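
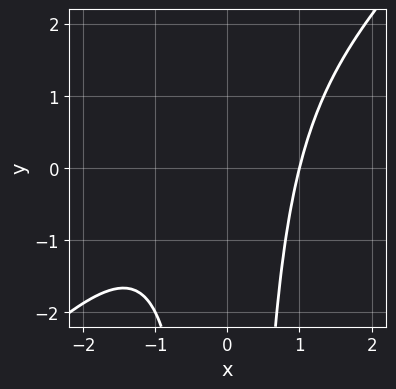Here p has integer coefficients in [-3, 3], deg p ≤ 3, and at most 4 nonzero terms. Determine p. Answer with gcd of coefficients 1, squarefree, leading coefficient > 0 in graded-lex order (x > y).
(a) Degree: the shape is more complex than any degree-2 curve, so deg p = 3.
(b) From the visible intercepts: it meets the x-axis at x = 1 (among the integer gridlines); it misses every integer gridline on the y-axis.
(c) Solving for integer coefficients yields p as stated.

2*x^3 - 2*x^2*y + x^2 - 3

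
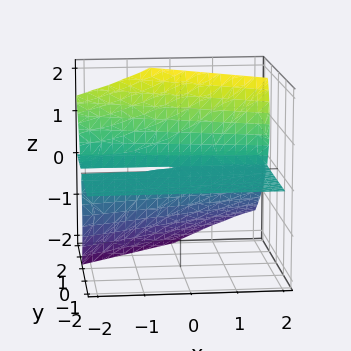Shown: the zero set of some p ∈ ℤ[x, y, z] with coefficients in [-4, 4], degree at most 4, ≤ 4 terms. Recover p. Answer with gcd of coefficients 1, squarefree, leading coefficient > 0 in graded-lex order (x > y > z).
x*z^2 - z^3 + 3*y*z - z

deg p = 3.
From the axis intercepts and sections: it meets the z-axis at z = 0 (among the integer gridlines); every point of the x-axis in the box is on the surface; the visible y-axis segment lies entirely on the surface.
Matching integer coefficients to the picture gives p.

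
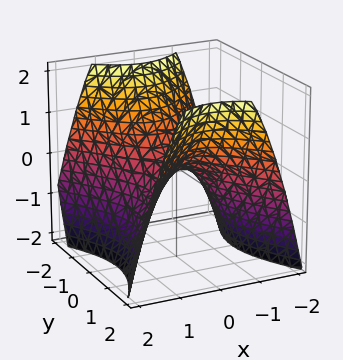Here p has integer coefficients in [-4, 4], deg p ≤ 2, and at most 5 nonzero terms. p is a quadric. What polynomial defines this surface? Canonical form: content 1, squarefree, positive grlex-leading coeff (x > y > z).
3*x^2 - 2*y^2 + 3*z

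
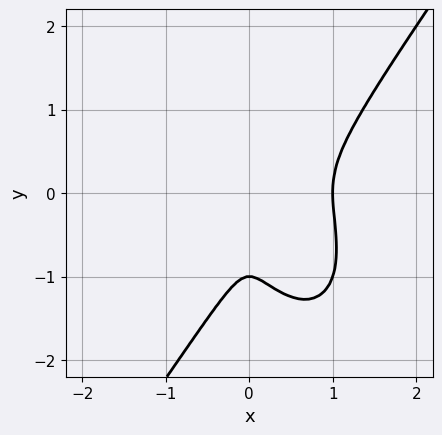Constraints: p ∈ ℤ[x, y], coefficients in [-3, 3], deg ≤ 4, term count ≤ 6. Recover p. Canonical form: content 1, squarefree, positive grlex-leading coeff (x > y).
(a) Degree: a generic line meets the curve in up to 3 points, so deg p = 3.
(b) From the visible intercepts: it crosses the x-axis at the gridline x = 1; it meets the y-axis at y = -1 (among the integer gridlines).
(c) Putting this together gives p.

3*x^3 - y^3 - 3*x^2 - y^2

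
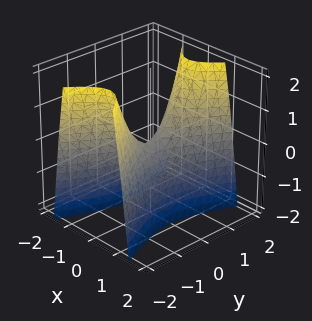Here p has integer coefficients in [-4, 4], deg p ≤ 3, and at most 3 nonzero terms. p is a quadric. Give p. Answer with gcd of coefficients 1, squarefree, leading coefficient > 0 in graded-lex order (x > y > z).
1. The degree is 2 — a hyperbolic paraboloid; a quadric.
2. Symmetries: the x ↦ −x reflection is a symmetry, so x appears only in even powers; the y ↦ −y reflection is a symmetry, so y appears only in even powers.
3. Against the integer gridlines: it meets the z-axis at z = 0 (among the integer gridlines); it crosses the x-axis at the gridline x = 0; one y-axis crossing is at y = 0.
4. The integer polynomial consistent with all of this is the stated p.

3*x^2 - y^2 + z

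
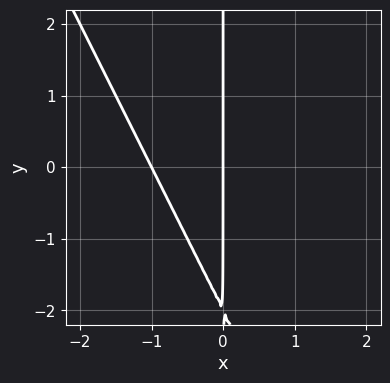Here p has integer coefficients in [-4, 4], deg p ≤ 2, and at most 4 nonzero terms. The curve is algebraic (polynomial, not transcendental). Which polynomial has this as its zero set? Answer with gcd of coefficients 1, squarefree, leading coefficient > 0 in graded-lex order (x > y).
2*x^2 + x*y + 2*x

1. Degree: a generic line meets the curve in up to 2 points, so deg p = 2.
2. Against the integer gridlines: among the integer gridlines, it crosses the x-axis at x ∈ {-1, 0}; every point of the y-axis in the box is on the curve.
3. Fitting integer coefficients to these (and the overall shape) gives p.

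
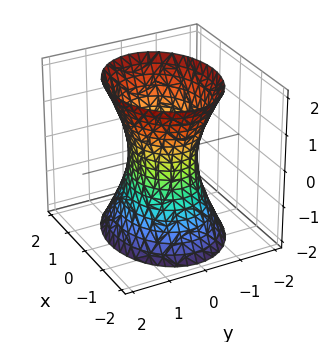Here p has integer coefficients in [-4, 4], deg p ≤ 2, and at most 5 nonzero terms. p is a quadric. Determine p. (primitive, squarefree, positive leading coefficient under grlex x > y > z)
(a) Degree: one connected sheet with a waist; a quadric, so deg p = 2.
(b) Symmetries: it's symmetric under x → −x, forcing even powers of x; mirror symmetry z ↦ −z ⇒ only even powers of z; the y ↦ −y reflection is a symmetry, so y appears only in even powers.
(c) Checking where it meets the axes: among the integer gridlines, it crosses the x-axis at x ∈ {-1, 1}; the surface avoids every integer z-axis point in the box.
(d) Matching integer coefficients to the picture gives p.

2*x^2 + 3*y^2 - z^2 - 2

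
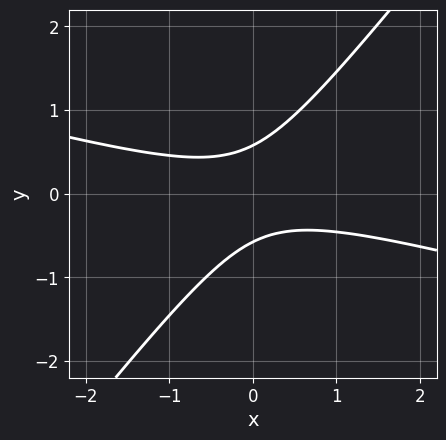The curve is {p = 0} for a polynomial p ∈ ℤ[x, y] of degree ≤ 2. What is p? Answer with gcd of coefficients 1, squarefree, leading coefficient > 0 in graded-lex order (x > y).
The degree is 2 — the shape is more complex than any degree-1 curve.
From the axis intercepts and sections: it misses every integer gridline on the x-axis.
Assembling these constraints gives the stated polynomial.

x^2 + 3*x*y - 3*y^2 + 1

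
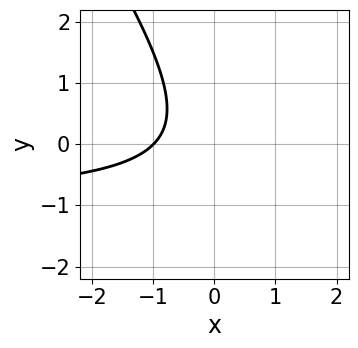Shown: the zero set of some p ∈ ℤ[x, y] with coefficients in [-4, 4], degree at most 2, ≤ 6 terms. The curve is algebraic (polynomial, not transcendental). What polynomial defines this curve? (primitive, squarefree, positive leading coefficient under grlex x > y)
First, the degree is 2 — the shape is more complex than any degree-1 curve.
Next, observable constraints: no y-intercept at any integer in the box; it meets the x-axis at x = -1 (among the integer gridlines).
Finally, together with the visible shape, these determine p as stated.

3*x*y + 2*y^2 + 3*x + 3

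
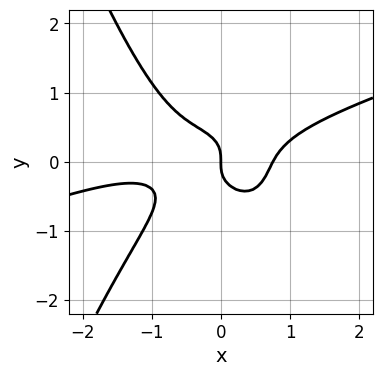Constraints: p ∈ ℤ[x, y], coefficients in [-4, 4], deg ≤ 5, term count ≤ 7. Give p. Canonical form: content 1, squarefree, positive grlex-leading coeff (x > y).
x^4 - 3*x^3*y + x^3 - 3*y^3 - x

(a) deg p = 4. The shape is more complex than any degree-3 curve.
(b) Reading off the gridlines: one y-axis crossing is at y = 0; one x-axis crossing is at x = 0.
(c) Assembling these constraints gives the stated polynomial.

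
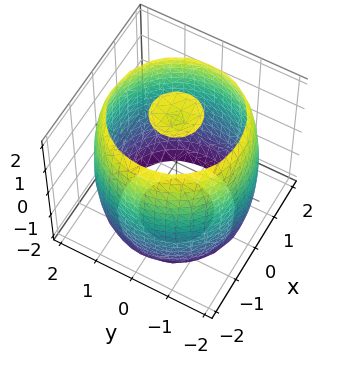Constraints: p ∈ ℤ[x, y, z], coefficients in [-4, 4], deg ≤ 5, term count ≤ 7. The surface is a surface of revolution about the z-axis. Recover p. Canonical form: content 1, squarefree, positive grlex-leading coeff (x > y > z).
x^4 + 2*x^2*y^2 + y^4 - 3*x^2 - 3*y^2 + z^2 - 3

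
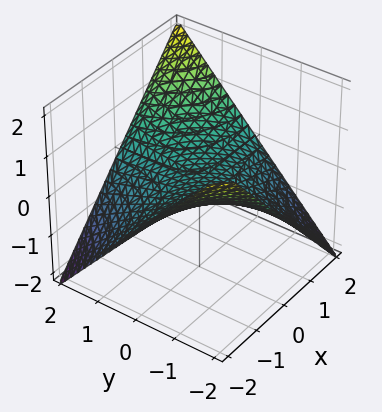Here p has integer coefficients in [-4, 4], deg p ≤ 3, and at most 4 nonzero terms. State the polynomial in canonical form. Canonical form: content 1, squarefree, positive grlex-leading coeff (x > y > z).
(a) The degree is 2 — a saddle surface; a quadric.
(b) Against the integer gridlines: every point of the y-axis in the box is on the surface; one z-axis crossing is at z = 0.
(c) Solving for integer coefficients yields p as stated. Check: (-1, 0, 0) on the x-axis lies on the surface, and p(-1, 0, 0) = 0. ✓

x*y - 2*z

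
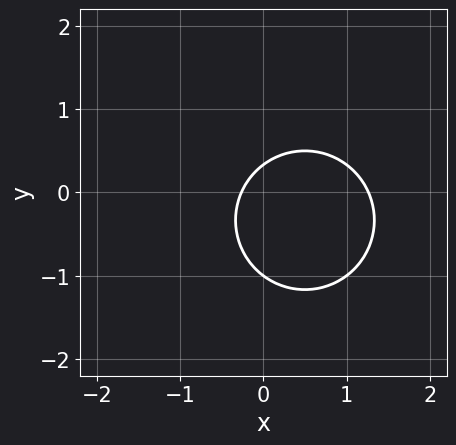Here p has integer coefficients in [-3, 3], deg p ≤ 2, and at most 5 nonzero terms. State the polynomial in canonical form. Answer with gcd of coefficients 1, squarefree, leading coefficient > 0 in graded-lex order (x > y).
1. The degree is 2 — no degree-1 curve has this shape.
2. Checking where it meets the axes: one y-axis crossing is at y = -1.
3. Putting this together gives p.

3*x^2 + 3*y^2 - 3*x + 2*y - 1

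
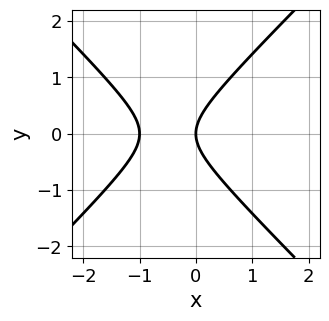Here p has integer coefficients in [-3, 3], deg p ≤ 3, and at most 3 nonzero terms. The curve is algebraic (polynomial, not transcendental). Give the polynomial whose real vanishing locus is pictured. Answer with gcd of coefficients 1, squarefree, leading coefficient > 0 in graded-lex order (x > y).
The degree is 2 — a generic line meets the curve in up to 2 points.
Symmetries: the y ↦ −y reflection is a symmetry, so y appears only in even powers.
Against the integer gridlines: the x-axis gridline crossings are at x ∈ {-1, 0}; it meets the y-axis at y = 0 (among the integer gridlines).
Putting this together gives p.

x^2 - y^2 + x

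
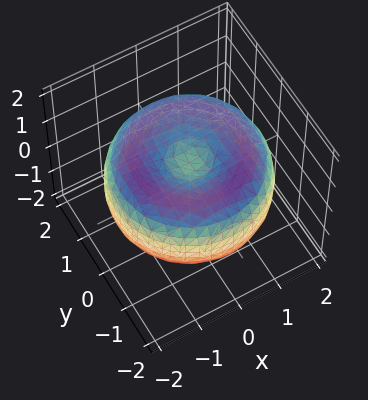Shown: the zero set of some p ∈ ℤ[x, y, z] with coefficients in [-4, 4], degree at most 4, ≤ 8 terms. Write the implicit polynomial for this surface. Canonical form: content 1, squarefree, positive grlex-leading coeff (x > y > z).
x^4 + 2*x^2*y^2 + y^4 - 3*x^2 - 3*y^2 + 3*z^2 - 1

(a) Degree: the shape is more complex than any degree-3 surface, so deg p = 4.
(b) Symmetries: rotational symmetry about the z-axis ⇒ p depends on x, y only through x² + y².
(c) Against the integer gridlines: a circular section at z = 1 has radius exactly 1.
(d) Matching integer coefficients to the picture gives p.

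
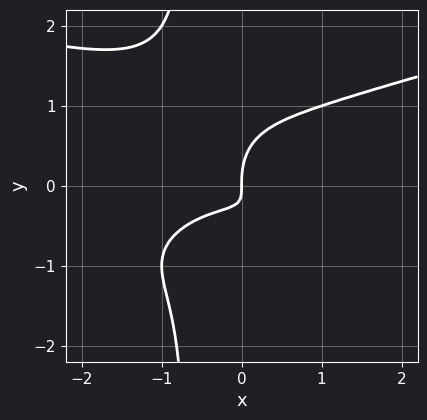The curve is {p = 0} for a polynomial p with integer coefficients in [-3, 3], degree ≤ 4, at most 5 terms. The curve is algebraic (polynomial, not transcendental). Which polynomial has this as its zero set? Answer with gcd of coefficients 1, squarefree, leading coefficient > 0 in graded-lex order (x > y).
1. deg p = 4.
2. Checking where it meets the axes: it crosses the x-axis at the gridline x = 0; it meets the y-axis at y = 0 (among the integer gridlines).
3. The integer polynomial consistent with all of this is the stated p.

3*x*y^3 - x^3 + 2*y^3 - 3*x*y - x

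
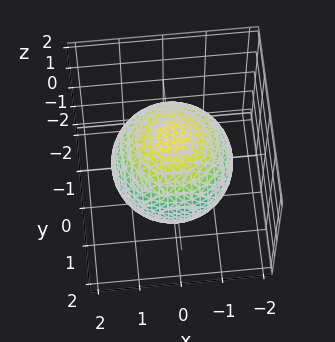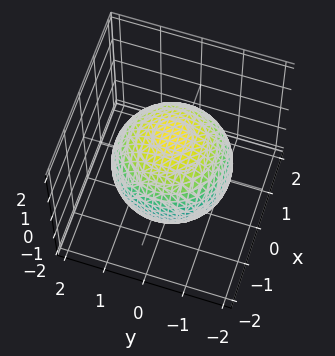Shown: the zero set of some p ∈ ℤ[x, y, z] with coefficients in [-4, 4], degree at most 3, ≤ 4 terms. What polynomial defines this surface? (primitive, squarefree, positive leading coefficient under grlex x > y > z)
x^2 + y^2 + z^2 - 2

First, deg p = 2.
Next, symmetries: the surface is invariant under rotation about z: p = q(x² + y², z); it's symmetric under z → −z, forcing even powers of z.
Then, reading off the gridlines: a circular section at z = 1 has radius exactly 1.
Finally, solving for integer coefficients yields p as stated.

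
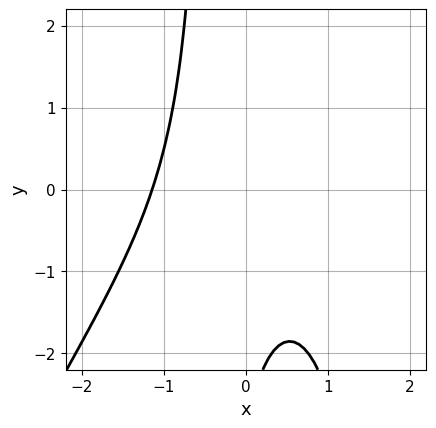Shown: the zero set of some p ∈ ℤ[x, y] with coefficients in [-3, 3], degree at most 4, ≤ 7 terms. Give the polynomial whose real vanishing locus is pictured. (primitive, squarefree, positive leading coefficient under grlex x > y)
2*x^3 - x^2*y + 2*x*y + y + 3

Degree: no degree-2 curve has this shape, so deg p = 3.
From the visible intercepts: no y-intercept at any integer in the box.
Putting this together gives p.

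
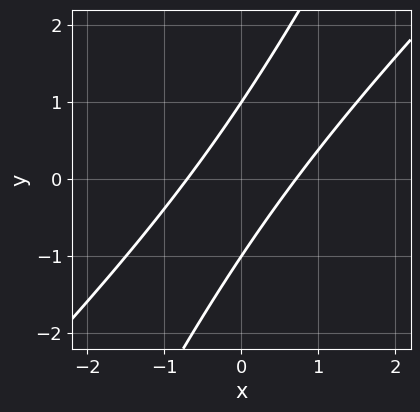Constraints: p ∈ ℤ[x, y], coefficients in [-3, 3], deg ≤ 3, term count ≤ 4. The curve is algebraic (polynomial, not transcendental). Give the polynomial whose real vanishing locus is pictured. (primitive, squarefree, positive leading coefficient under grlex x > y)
2*x^2 - 3*x*y + y^2 - 1

1. deg p = 2.
2. Observable constraints: the y-axis gridline crossings are at y ∈ {-1, 1}.
3. Matching integer coefficients to the picture gives p.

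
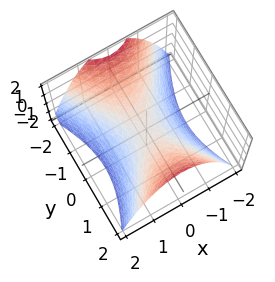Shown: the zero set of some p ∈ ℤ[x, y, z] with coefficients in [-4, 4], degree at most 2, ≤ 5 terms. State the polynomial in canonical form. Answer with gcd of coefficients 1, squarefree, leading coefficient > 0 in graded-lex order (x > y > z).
2*x^2 - y^2 + 2*z

(a) Degree: a hyperbolic paraboloid; a quadric, so deg p = 2.
(b) Symmetries: mirror symmetry y ↦ −y ⇒ only even powers of y; the x ↦ −x reflection is a symmetry, so x appears only in even powers.
(c) Observable constraints: one y-axis crossing is at y = 0; one z-axis crossing is at z = 0; one x-axis crossing is at x = 0.
(d) These observations pin down the coefficients.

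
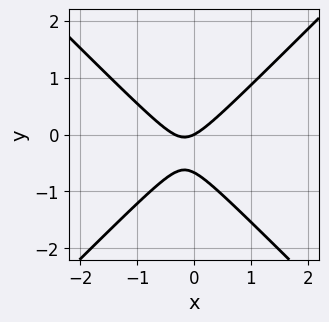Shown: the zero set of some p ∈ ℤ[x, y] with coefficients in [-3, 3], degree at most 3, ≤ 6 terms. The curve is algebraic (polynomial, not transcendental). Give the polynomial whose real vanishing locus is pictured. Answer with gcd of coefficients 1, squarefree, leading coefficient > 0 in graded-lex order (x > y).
First, deg p = 2. A generic line meets the curve in up to 2 points.
Next, reading off the gridlines: it crosses the y-axis at the gridline y = 0; one x-axis crossing is at x = 0.
Finally, solving for integer coefficients yields p as stated.

3*x^2 - 3*y^2 + x - 2*y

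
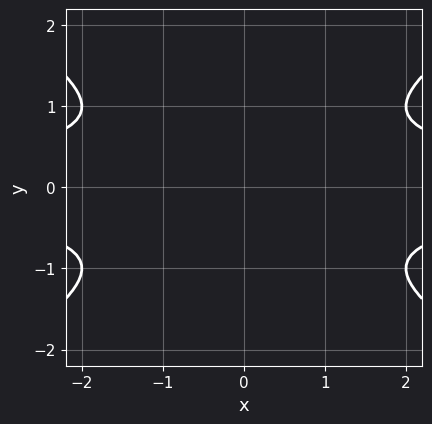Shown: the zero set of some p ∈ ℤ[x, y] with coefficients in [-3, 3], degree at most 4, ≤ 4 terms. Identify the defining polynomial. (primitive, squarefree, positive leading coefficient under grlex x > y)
First, the degree is 4 — the shape is more complex than any degree-3 curve.
Next, symmetries: the y ↦ −y reflection is a symmetry, so y appears only in even powers; it's symmetric under x → −x, forcing even powers of x.
Then, reading off the gridlines: the curve avoids every integer x-axis point in the box; it misses every integer gridline on the y-axis.
Finally, together with the visible shape, these determine p as stated.

x^2*y^2 - 2*y^4 - 2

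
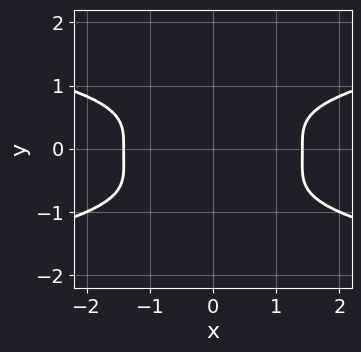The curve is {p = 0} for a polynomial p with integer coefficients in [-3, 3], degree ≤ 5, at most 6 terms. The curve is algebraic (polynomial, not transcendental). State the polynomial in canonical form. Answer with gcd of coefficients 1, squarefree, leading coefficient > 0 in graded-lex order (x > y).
3*y^4 + y^3 - x^2 + 2

First, deg p = 4.
Then, symmetries: it's symmetric under x → −x, forcing even powers of x.
Next, observable constraints: no y-intercept at any integer in the box.
Finally, together with the visible shape, these determine p as stated.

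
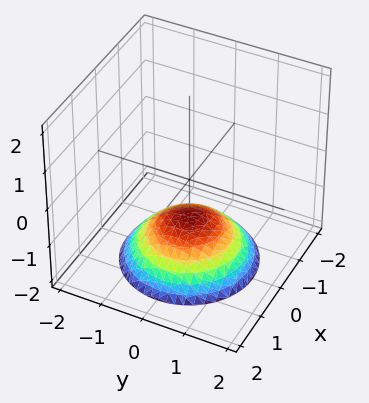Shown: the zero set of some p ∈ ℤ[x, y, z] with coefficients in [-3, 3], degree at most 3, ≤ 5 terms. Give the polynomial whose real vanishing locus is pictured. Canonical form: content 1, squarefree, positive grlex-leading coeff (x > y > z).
Degree: a generic line meets the surface in up to 2 points, so deg p = 2.
Symmetries: the surface is invariant under rotation about z: p = q(x² + y², z).
Against the integer gridlines: it misses every integer gridline on the x-axis; it meets the z-axis at z = -1 (among the integer gridlines); the surface avoids every integer y-axis point in the box; a circular section at z = -2 has radius between 1 and 2.
Solving for integer coefficients yields p as stated.

x^2 + y^2 + 2*z + 2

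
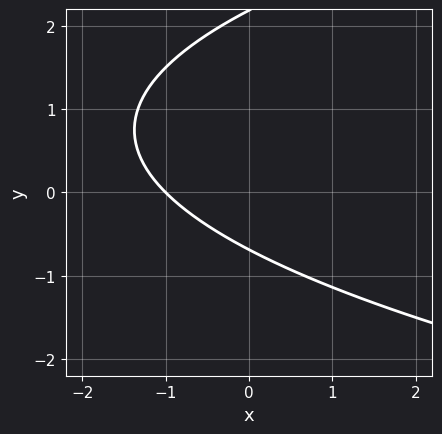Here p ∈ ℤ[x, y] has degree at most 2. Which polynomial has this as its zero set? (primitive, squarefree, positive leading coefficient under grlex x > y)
First, degree: a generic line meets the curve in up to 2 points, so deg p = 2.
Then, reading off the gridlines: one x-axis crossing is at x = -1.
Finally, matching integer coefficients to the picture gives p.

2*y^2 - 3*x - 3*y - 3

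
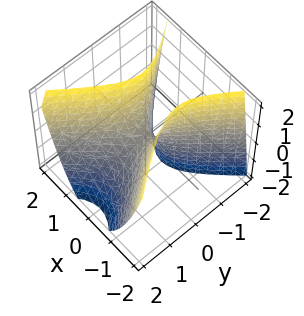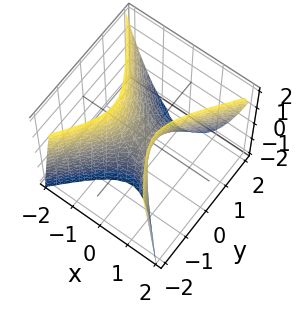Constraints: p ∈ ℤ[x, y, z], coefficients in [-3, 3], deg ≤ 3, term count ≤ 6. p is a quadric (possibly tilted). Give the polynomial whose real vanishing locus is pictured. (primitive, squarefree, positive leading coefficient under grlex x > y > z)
3*x^2 - 2*y^2 - y*z - z

The degree is 2 — no degree-1 surface has this shape.
From the visible intercepts: it meets the z-axis at z = 0 (among the integer gridlines); it crosses the x-axis at the gridline x = 0.
Solving for integer coefficients yields p as stated.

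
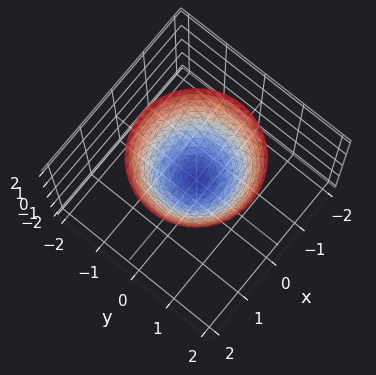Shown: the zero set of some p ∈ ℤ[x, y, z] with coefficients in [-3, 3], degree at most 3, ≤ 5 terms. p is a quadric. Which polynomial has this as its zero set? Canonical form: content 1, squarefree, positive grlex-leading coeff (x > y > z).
The degree is 2 — a single bowl opening along one axis; a quadric.
Symmetries: the z-axis is an axis of rotation, so x and y enter only as x² + y².
Observable constraints: it crosses the z-axis at the gridline z = 0; it crosses the x-axis at the gridline x = 0; a circular section at z = 2 has radius between 1 and 2; one y-axis crossing is at y = 0.
Solving for integer coefficients yields p as stated.

x^2 + y^2 - z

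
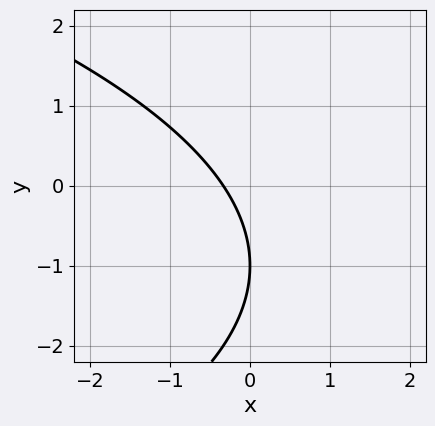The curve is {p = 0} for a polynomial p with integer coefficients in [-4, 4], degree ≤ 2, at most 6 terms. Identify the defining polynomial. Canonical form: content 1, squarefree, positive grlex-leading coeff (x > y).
y^2 + 3*x + 2*y + 1

First, the degree is 2 — the shape is more complex than any degree-1 curve.
Then, checking where it meets the axes: one y-axis crossing is at y = -1.
Finally, the integer polynomial consistent with all of this is the stated p.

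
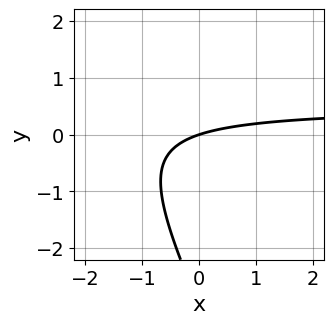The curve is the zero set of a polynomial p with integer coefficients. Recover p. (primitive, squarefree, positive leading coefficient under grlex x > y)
First, degree: the shape is more complex than any degree-1 curve, so deg p = 2.
Next, checking where it meets the axes: one x-axis crossing is at x = 0; one y-axis crossing is at y = 0.
Finally, these observations pin down the coefficients.

2*x*y + y^2 - x + 3*y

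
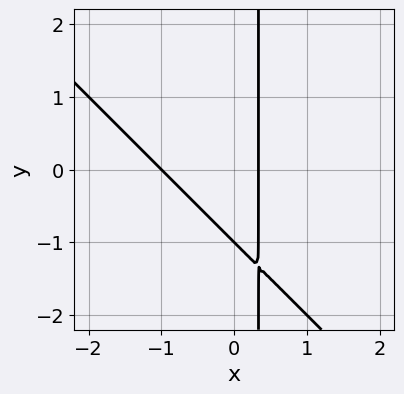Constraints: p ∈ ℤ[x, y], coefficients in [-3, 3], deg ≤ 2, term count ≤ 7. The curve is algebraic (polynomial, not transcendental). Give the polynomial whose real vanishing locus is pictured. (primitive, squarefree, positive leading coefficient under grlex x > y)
3*x^2 + 3*x*y + 2*x - y - 1

(a) deg p = 2. A generic line meets the curve in up to 2 points.
(b) Checking where it meets the axes: it meets the x-axis at x = -1 (among the integer gridlines); one y-axis crossing is at y = -1.
(c) The integer polynomial consistent with all of this is the stated p.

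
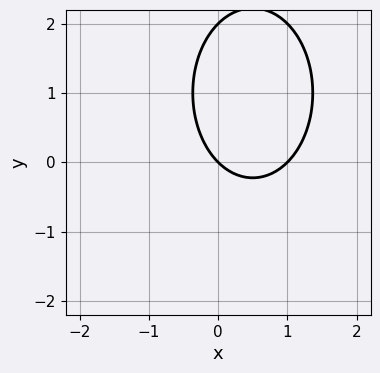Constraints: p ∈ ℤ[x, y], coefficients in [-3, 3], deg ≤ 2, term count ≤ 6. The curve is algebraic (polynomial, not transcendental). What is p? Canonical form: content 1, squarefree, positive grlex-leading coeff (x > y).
2*x^2 + y^2 - 2*x - 2*y

(a) Degree: the shape is more complex than any degree-1 curve, so deg p = 2.
(b) Against the integer gridlines: the x-axis gridline crossings are at x ∈ {0, 1}; the y-axis gridline crossings are at y ∈ {0, 2}.
(c) Together with the visible shape, these determine p as stated.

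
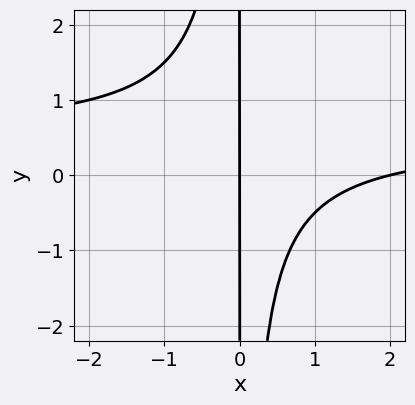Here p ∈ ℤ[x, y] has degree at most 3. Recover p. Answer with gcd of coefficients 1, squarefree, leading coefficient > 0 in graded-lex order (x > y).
1. Degree: the shape is more complex than any degree-2 curve, so deg p = 3.
2. From the axis intercepts and sections: the visible y-axis segment lies entirely on the curve; among the integer gridlines, it crosses the x-axis at x ∈ {0, 2}.
3. The integer polynomial consistent with all of this is the stated p.

2*x^2*y - x^2 + 2*x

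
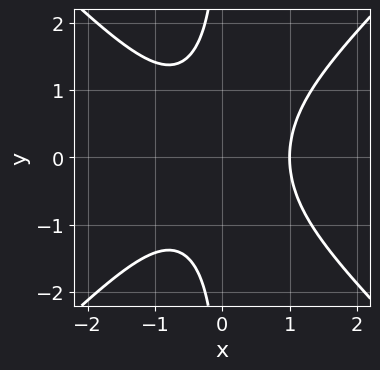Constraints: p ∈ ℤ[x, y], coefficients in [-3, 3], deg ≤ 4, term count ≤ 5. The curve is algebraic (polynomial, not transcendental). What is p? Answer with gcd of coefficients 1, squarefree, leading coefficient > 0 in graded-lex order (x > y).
1. Degree: no degree-2 curve has this shape, so deg p = 3.
2. Symmetries: mirror symmetry y ↦ −y ⇒ only even powers of y.
3. Reading off the gridlines: it crosses the x-axis at the gridline x = 1; the curve avoids every integer y-axis point in the box.
4. Fitting integer coefficients to these (and the overall shape) gives p.

x^3 - x*y^2 - 1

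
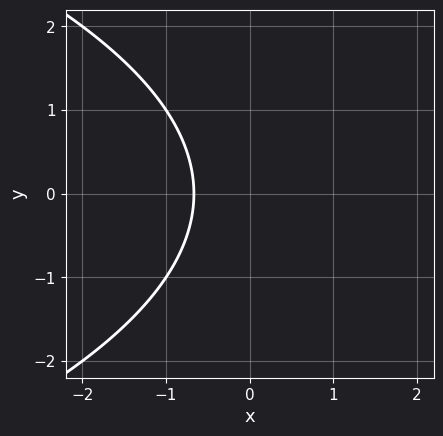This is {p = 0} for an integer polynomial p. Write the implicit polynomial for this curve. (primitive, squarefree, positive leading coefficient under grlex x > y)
y^2 + 3*x + 2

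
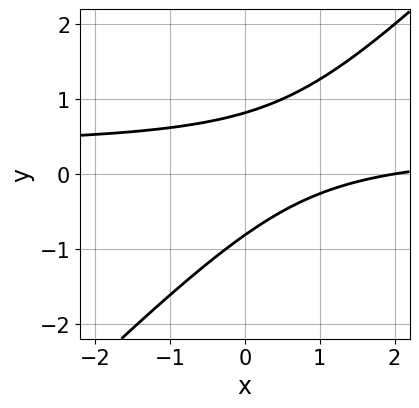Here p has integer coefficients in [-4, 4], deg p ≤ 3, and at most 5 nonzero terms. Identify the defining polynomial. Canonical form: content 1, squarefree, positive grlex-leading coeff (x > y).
First, degree: no degree-1 curve has this shape, so deg p = 2.
Then, observable constraints: one x-axis crossing is at x = 2.
Finally, putting this together gives p.

3*x*y - 3*y^2 - x + 2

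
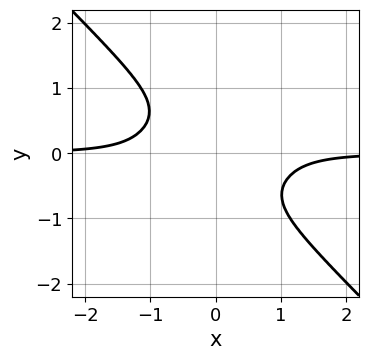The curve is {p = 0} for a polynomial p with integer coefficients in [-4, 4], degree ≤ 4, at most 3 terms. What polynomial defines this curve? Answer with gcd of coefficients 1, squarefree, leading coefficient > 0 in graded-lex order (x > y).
(a) The degree is 4 — the shape is more complex than any degree-3 curve.
(b) From the axis intercepts and sections: the curve avoids every integer y-axis point in the box; it misses every integer gridline on the x-axis.
(c) Putting this together gives p.

2*x^3*y + 2*y^4 + 1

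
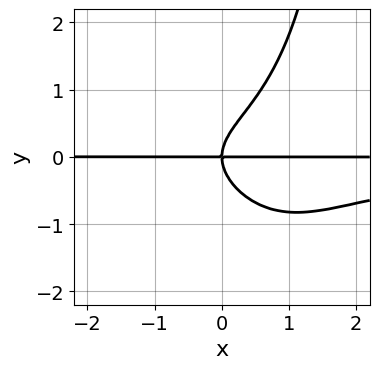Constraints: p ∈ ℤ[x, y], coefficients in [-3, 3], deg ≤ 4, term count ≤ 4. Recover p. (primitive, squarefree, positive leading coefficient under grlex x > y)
2*x^2*y^2 + x*y^3 - 3*y^3 + 3*x*y

The degree is 4 — no degree-3 curve has this shape.
From the axis intercepts and sections: the visible x-axis segment lies entirely on the curve; one y-axis crossing is at y = 0.
Matching integer coefficients to the picture gives p.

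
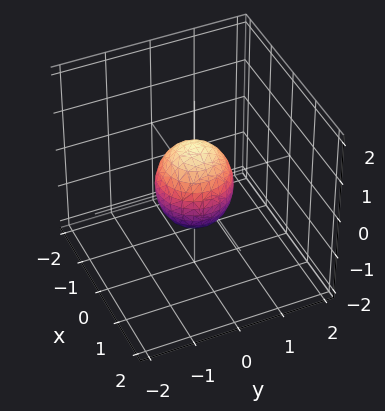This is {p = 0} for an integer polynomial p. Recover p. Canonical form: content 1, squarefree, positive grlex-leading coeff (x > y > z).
Degree: bounded and convex; a quadric, so deg p = 2.
Symmetries: rotational symmetry about the z-axis ⇒ p depends on x, y only through x² + y²; it's symmetric under z → −z, forcing even powers of z.
Checking where it meets the axes: a circular section at z = 0 has radius between 0 and 1; the z-axis gridline crossings are at z ∈ {-1, 1}.
Assembling these constraints gives the stated polynomial.

3*x^2 + 3*y^2 + 2*z^2 - 2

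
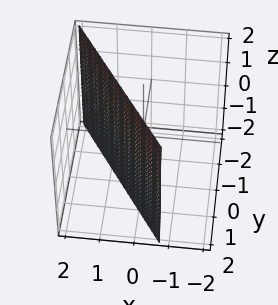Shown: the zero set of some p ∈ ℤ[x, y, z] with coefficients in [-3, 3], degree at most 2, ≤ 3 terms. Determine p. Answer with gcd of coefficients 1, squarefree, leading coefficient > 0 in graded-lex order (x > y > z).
(a) The degree is 1 — the surface is flat (a plane).
(b) Against the integer gridlines: it misses every integer gridline on the z-axis; it crosses the y-axis at the gridline y = 1.
(c) The integer polynomial consistent with all of this is the stated p.

3*x + 2*y - 2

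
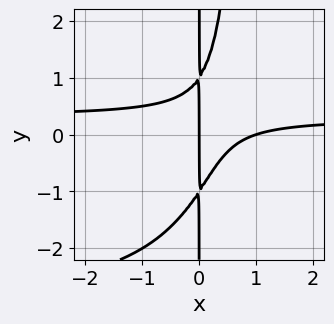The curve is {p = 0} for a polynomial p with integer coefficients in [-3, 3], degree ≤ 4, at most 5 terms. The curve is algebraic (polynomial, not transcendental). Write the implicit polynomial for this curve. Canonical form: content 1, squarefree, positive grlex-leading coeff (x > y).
x^2*y^2 + 3*x^2*y - x*y^2 - x^2 + x

Degree: the shape is more complex than any degree-3 curve, so deg p = 4.
Against the integer gridlines: among the integer gridlines, it crosses the x-axis at x ∈ {0, 1}; the visible y-axis segment lies entirely on the curve.
Putting this together gives p.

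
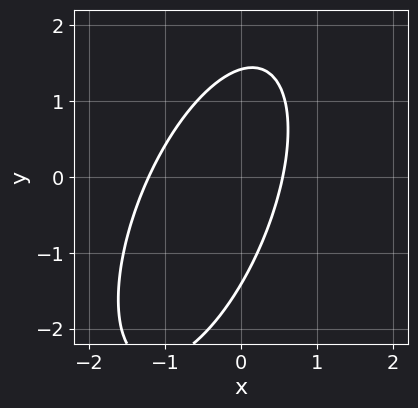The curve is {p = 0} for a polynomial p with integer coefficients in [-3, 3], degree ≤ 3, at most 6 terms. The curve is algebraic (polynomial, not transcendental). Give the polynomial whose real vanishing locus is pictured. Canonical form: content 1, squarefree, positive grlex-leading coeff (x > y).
1. deg p = 2.
2. Matching integer coefficients to the picture gives p.

3*x^2 - 2*x*y + y^2 + 2*x - 2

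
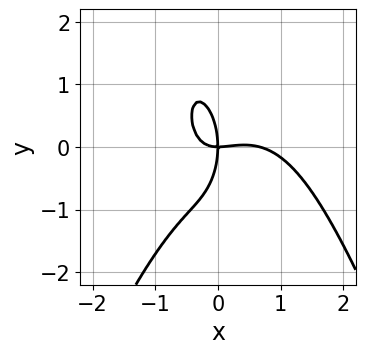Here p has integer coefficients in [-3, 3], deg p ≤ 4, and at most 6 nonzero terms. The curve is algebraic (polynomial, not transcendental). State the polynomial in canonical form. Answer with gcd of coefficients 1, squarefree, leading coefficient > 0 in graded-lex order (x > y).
3*x^4 - 2*x^3 + 3*x^2*y + y^3 + 3*x*y

First, deg p = 4. A generic line meets the curve in up to 4 points.
Then, checking where it meets the axes: it crosses the y-axis at the gridline y = 0; it meets the x-axis at x = 0 (among the integer gridlines).
Finally, fitting integer coefficients to these (and the overall shape) gives p.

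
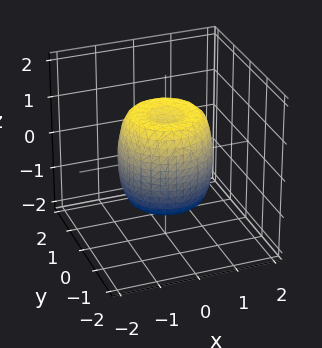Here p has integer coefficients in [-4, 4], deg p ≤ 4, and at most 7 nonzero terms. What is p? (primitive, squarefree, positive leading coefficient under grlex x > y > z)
First, the degree is 4 — a generic line meets the surface in up to 4 points.
Then, by symmetry, the z-axis is an axis of rotation, so x and y enter only as x² + y².
Then, observable constraints: a circular section at z = 0 has radius between 1 and 2; the z-axis gridline crossings are at z ∈ {-1, 1}.
Finally, assembling these constraints gives the stated polynomial.

2*x^4 + 4*x^2*y^2 + 2*y^4 - 2*x^2 - 2*y^2 + z^2 - 1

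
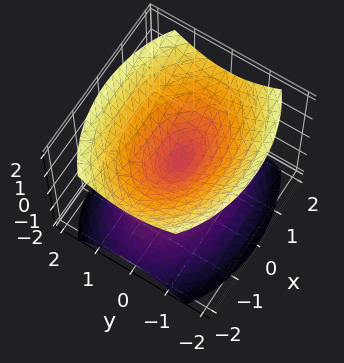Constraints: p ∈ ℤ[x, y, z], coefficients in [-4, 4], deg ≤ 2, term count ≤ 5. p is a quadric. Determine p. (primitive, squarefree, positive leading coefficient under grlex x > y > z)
1. There are 2 components.
2. The degree is 2 — a double cone through the origin; a quadric.
3. Symmetries: mirror symmetry z ↦ −z ⇒ only even powers of z; it's symmetric under y → −y, forcing even powers of y; it's symmetric under x → −x, forcing even powers of x.
4. Observable constraints: it meets the y-axis at y = 0 (among the integer gridlines); it meets the z-axis at z = 0 (among the integer gridlines); it crosses the x-axis at the gridline x = 0.
5. Putting this together gives p.

x^2 + 2*y^2 - 2*z^2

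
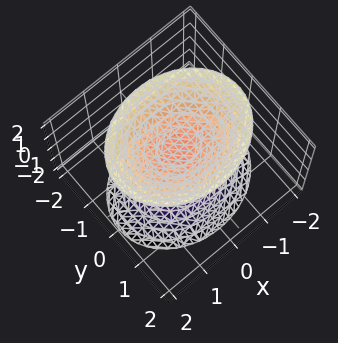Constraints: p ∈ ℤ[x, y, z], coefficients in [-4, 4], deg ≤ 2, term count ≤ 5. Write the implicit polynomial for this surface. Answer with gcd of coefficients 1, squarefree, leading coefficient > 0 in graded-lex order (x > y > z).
2*x^2 + 3*y^2 - 2*z^2 + 2

First, the picture has 2 separate pieces. Treating them together as one polynomial.
Next, deg p = 2. Two separate bowl-shaped sheets opening away from each other; a quadric.
Then, symmetries: it's symmetric under y → −y, forcing even powers of y; the z ↦ −z reflection is a symmetry, so z appears only in even powers; mirror symmetry x ↦ −x ⇒ only even powers of x.
Then, against the integer gridlines: the z-axis gridline crossings are at z ∈ {-1, 1}; it misses every integer gridline on the y-axis; it misses every integer gridline on the x-axis.
Finally, together with the visible shape, these determine p as stated.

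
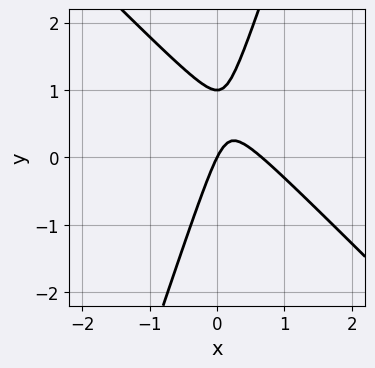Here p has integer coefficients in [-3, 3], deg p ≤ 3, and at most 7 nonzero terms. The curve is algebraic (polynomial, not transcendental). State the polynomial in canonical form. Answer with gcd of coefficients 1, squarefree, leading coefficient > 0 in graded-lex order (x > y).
1. The degree is 2 — the shape is more complex than any degree-1 curve.
2. Observable constraints: one x-axis crossing is at x = 0; among the integer gridlines, it crosses the y-axis at y ∈ {0, 1}.
3. Matching integer coefficients to the picture gives p.

3*x^2 + 2*x*y - y^2 - 2*x + y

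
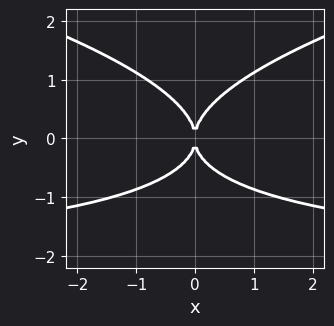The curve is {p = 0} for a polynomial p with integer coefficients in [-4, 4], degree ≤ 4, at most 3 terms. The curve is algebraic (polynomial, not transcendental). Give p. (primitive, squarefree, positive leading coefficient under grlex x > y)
2*y^4 - x^2*y - 2*x^2

(a) deg p = 4. A generic line meets the curve in up to 4 points.
(b) Symmetries: the x ↦ −x reflection is a symmetry, so x appears only in even powers.
(c) Observable constraints: it crosses the x-axis at the gridline x = 0; one y-axis crossing is at y = 0.
(d) The integer polynomial consistent with all of this is the stated p.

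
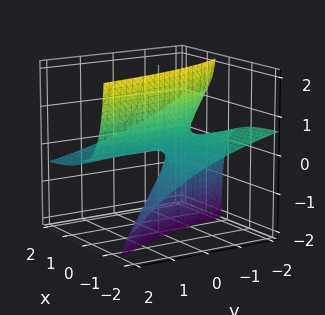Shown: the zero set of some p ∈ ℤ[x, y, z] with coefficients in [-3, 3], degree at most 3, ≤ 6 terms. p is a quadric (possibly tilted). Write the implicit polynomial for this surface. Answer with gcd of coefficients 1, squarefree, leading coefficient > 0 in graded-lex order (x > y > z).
(a) deg p = 2. No degree-1 surface has this shape.
(b) Against the integer gridlines: every point of the y-axis in the box is on the surface; every point of the x-axis in the box is on the surface.
(c) Putting this together gives p.

x*y + 3*x*z + y*z + z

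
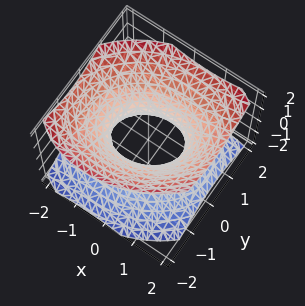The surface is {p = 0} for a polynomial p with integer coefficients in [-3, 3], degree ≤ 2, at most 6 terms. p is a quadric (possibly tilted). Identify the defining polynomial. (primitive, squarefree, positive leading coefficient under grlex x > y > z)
2*x^2 - x*y + 3*y^2 - 3*z^2 - 2

1. The degree is 2 — a generic line meets the surface in up to 2 points.
2. From the axis intercepts and sections: the x-axis gridline crossings are at x ∈ {-1, 1}; the surface avoids every integer z-axis point in the box.
3. These observations pin down the coefficients.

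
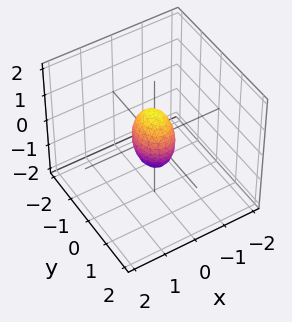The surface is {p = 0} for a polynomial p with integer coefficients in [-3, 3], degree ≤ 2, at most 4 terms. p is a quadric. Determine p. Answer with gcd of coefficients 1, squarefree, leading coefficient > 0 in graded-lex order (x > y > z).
3*x^2 + 2*y^2 + z^2 - 1

1. Degree: bounded and convex; a quadric, so deg p = 2.
2. Symmetries: the y ↦ −y reflection is a symmetry, so y appears only in even powers; the z ↦ −z reflection is a symmetry, so z appears only in even powers; the x ↦ −x reflection is a symmetry, so x appears only in even powers.
3. Against the integer gridlines: the z-axis gridline crossings are at z ∈ {-1, 1}.
4. These observations pin down the coefficients.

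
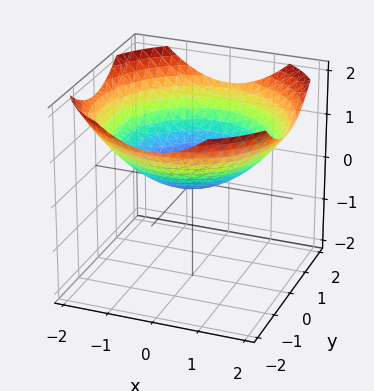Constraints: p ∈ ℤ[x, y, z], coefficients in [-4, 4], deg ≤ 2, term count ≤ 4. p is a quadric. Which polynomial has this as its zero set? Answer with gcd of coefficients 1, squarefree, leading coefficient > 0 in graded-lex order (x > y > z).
x^2 + y^2 - 3*z

(a) deg p = 2.
(b) Symmetries: every cross-section ⟂ z is a circle, so x, y appear only via x² + y².
(c) Checking where it meets the axes: it crosses the z-axis at the gridline z = 0; one x-axis crossing is at x = 0.
(d) Putting this together gives p.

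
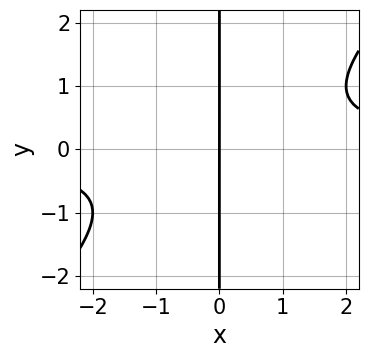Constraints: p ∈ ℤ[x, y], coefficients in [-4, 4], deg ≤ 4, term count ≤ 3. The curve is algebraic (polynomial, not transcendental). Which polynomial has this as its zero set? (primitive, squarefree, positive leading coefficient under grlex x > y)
x^2*y - x*y^2 - x

The degree is 3 — the shape is more complex than any degree-2 curve.
Against the integer gridlines: the visible y-axis segment lies entirely on the curve; it crosses the x-axis at the gridline x = 0.
Fitting integer coefficients to these (and the overall shape) gives p.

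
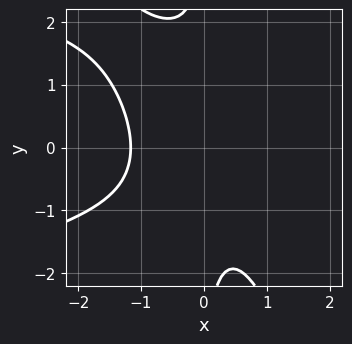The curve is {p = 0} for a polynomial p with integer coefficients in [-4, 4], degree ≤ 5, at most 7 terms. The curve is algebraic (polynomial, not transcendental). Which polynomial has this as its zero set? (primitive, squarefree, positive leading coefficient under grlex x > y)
2*x^2*y^2 + x*y^3 + 2*x^3 - x + 2

deg p = 4.
Observable constraints: it misses every integer gridline on the y-axis.
Fitting integer coefficients to these (and the overall shape) gives p.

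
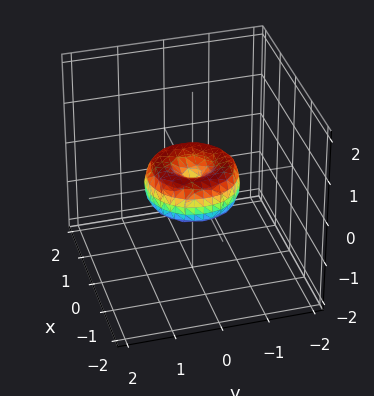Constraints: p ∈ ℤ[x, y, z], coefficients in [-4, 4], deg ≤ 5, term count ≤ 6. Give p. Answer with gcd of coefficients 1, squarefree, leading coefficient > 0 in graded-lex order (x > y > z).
x^4 + 2*x^2*y^2 + y^4 - x^2 - y^2 + z^2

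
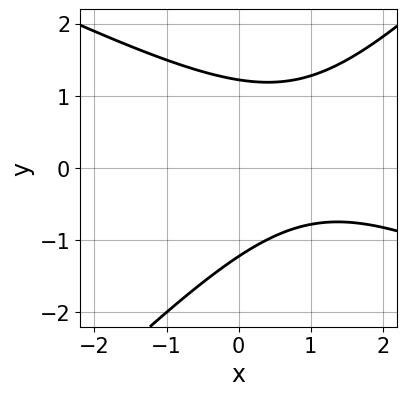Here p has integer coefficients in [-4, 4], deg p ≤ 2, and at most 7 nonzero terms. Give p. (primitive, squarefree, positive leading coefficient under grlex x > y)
1. Degree: no degree-1 curve has this shape, so deg p = 2.
2. From the axis intercepts and sections: no x-intercept at any integer in the box.
3. Matching integer coefficients to the picture gives p.

x^2 + x*y - 2*y^2 - 2*x + 3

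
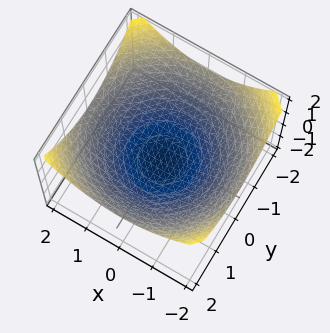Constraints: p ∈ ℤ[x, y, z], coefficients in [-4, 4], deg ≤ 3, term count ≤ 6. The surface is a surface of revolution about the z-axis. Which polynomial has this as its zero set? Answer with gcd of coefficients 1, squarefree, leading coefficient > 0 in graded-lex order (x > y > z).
deg p = 2. A generic line meets the surface in up to 2 points.
Symmetry: the surface is invariant under rotation about z: p = q(x² + y², z).
Against the integer gridlines: a circular section at z = 0 has radius between 1 and 2.
Solving for integer coefficients yields p as stated.

x^2 + y^2 - 3*z - 2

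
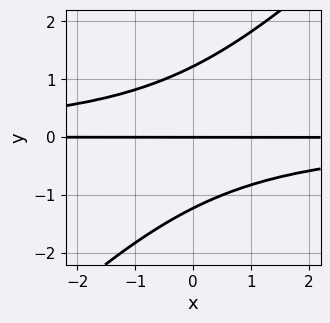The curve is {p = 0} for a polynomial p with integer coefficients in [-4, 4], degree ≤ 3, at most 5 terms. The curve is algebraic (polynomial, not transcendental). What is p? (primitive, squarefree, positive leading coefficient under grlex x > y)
Degree: no degree-2 curve has this shape, so deg p = 3.
Observable constraints: every point of the x-axis in the box is on the curve; one y-axis crossing is at y = 0.
Together with the visible shape, these determine p as stated.

2*x*y^2 - 2*y^3 + 3*y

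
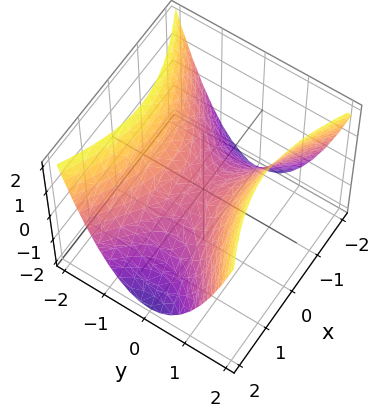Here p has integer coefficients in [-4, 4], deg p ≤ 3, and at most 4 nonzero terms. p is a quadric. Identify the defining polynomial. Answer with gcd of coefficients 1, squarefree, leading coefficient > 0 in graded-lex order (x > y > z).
x^2 - 2*y^2 + 2*z

(a) The degree is 2 — a hyperbolic paraboloid; a quadric.
(b) Symmetries: the x ↦ −x reflection is a symmetry, so x appears only in even powers; mirror symmetry y ↦ −y ⇒ only even powers of y.
(c) From the axis intercepts and sections: it crosses the z-axis at the gridline z = 0; one y-axis crossing is at y = 0; it meets the x-axis at x = 0 (among the integer gridlines).
(d) Assembling these constraints gives the stated polynomial.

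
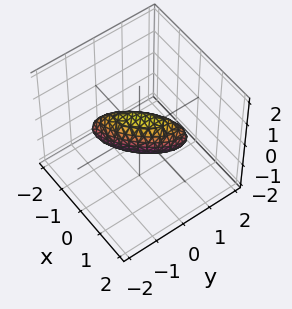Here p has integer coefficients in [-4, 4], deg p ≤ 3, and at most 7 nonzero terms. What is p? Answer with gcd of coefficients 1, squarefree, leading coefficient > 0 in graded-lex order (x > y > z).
2*x^2 - 3*x*y + 2*y^2 + 2*z^2 - 1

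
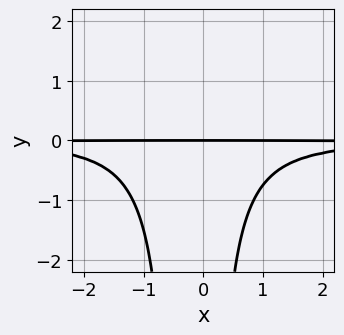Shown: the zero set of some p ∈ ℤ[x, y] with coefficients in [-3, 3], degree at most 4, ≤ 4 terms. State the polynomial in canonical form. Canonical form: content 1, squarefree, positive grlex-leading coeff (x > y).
3*x^2*y^2 + x*y^2 + 3*y

First, the degree is 4 — no degree-3 curve has this shape.
Next, from the visible intercepts: it crosses the y-axis at the gridline y = 0; every point of the x-axis in the box is on the curve.
Finally, assembling these constraints gives the stated polynomial.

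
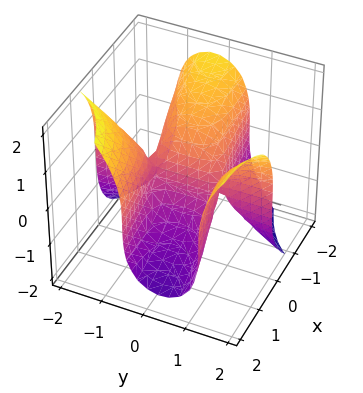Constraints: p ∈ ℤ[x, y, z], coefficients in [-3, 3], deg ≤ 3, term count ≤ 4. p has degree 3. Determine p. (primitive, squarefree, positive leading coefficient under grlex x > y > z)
x^2*y - 3*x*y^2 + z^3 + 2*x

The degree is 3 — a generic line meets the surface in up to 3 points.
Reading off the gridlines: the visible y-axis segment lies entirely on the surface; it crosses the x-axis at the gridline x = 0.
Assembling these constraints gives the stated polynomial.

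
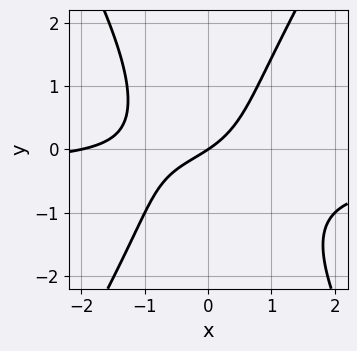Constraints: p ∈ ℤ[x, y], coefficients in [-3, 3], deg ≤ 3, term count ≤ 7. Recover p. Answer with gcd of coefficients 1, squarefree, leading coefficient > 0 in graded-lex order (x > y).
3*x^2*y - y^3 + x^2 + 2*x - 3*y

1. Degree: the shape is more complex than any degree-2 curve, so deg p = 3.
2. From the axis intercepts and sections: the x-axis gridline crossings are at x ∈ {-2, 0}; it meets the y-axis at y = 0 (among the integer gridlines).
3. Matching integer coefficients to the picture gives p.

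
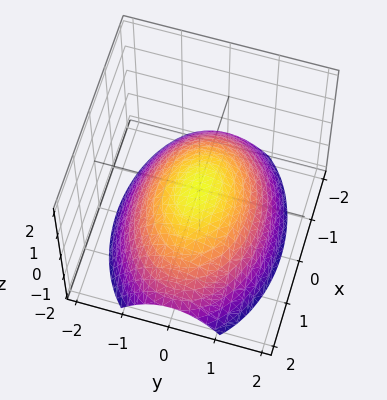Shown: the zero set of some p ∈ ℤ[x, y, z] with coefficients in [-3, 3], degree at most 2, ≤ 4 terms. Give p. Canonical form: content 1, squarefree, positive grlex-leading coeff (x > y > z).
x^2 + 2*y^2 + 3*z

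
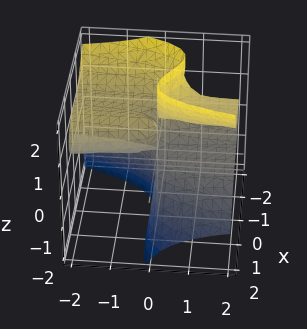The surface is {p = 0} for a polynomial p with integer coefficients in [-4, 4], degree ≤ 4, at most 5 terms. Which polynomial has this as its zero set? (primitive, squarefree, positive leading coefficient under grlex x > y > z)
x^3 + x^2*z - y*z^2 + y*z

1. The degree is 3 — a generic line meets the surface in up to 3 points.
2. From the visible intercepts: every point of the z-axis in the box is on the surface; every point of the y-axis in the box is on the surface; it crosses the x-axis at the gridline x = 0.
3. Solving for integer coefficients yields p as stated.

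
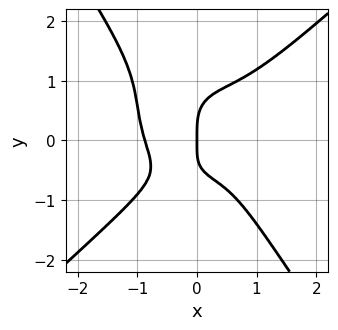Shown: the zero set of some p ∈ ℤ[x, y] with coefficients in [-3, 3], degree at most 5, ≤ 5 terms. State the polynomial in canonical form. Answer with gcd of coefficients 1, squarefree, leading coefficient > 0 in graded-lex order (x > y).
1. deg p = 4.
2. Checking where it meets the axes: it crosses the x-axis at the gridline x = 0; one y-axis crossing is at y = 0.
3. Fitting integer coefficients to these (and the overall shape) gives p.

3*x^4 - 2*x*y^3 - 2*y^4 + 2*x*y + 2*x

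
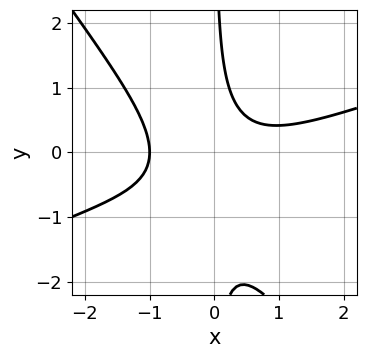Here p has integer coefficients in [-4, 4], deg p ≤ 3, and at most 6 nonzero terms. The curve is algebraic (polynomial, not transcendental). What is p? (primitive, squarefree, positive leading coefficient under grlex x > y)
x^3 - 2*x^2*y - 2*x*y^2 - 2*x*y + 1

1. The degree is 3 — no degree-2 curve has this shape.
2. From the visible intercepts: it misses every integer gridline on the y-axis; one x-axis crossing is at x = -1.
3. Solving for integer coefficients yields p as stated.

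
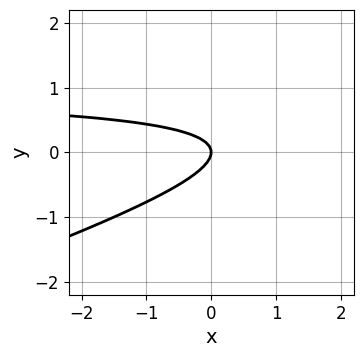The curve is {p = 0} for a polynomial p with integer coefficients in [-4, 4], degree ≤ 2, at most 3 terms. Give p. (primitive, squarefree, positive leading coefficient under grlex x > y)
x*y - 3*y^2 - x

deg p = 2.
Observable constraints: one y-axis crossing is at y = 0; it crosses the x-axis at the gridline x = 0.
Assembling these constraints gives the stated polynomial.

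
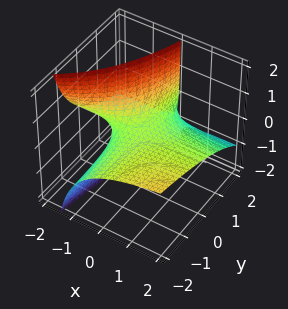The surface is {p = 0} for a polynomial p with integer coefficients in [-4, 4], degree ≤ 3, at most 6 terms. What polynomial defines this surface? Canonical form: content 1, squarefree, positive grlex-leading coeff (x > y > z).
First, deg p = 2. The shape is more complex than any degree-1 surface.
Next, observable constraints: the visible y-axis segment lies entirely on the surface; it meets the z-axis at z = 0 (among the integer gridlines); every point of the x-axis in the box is on the surface.
Finally, solving for integer coefficients yields p as stated.

x*y + 2*x*z - y*z + 2*z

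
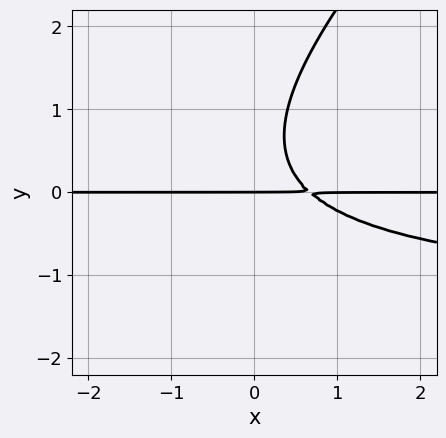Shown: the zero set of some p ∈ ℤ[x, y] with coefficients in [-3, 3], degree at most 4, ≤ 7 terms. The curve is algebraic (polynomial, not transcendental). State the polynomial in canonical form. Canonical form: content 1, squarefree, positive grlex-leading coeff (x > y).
(a) Degree: a generic line meets the curve in up to 3 points, so deg p = 3.
(b) From the axis intercepts and sections: the visible x-axis segment lies entirely on the curve; one y-axis crossing is at y = 0.
(c) Together with the visible shape, these determine p as stated.

2*x*y^2 - 2*y^3 + 3*x*y + 2*y^2 - 2*y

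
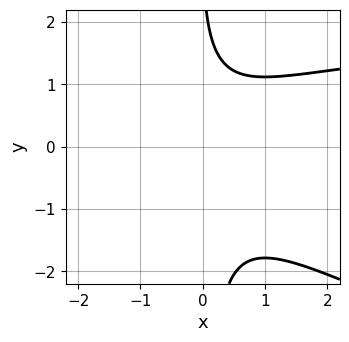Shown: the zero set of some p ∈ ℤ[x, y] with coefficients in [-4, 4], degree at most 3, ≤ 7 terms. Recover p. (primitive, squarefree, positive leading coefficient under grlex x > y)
1. Degree: the shape is more complex than any degree-2 curve, so deg p = 3.
2. Against the integer gridlines: no y-intercept at any integer in the box; the curve avoids every integer x-axis point in the box.
3. Solving for integer coefficients yields p as stated.

x^2*y + 3*x*y^2 - 3*x^2 + y - 3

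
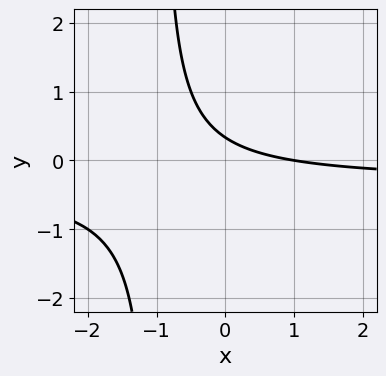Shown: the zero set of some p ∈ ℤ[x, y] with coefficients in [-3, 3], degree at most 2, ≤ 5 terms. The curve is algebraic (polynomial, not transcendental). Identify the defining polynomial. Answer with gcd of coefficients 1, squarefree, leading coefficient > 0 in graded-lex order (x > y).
1. Degree: a generic line meets the curve in up to 2 points, so deg p = 2.
2. From the visible intercepts: it meets the x-axis at x = 1 (among the integer gridlines).
3. These observations pin down the coefficients.

3*x*y + x + 3*y - 1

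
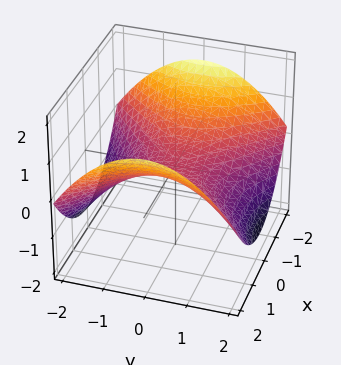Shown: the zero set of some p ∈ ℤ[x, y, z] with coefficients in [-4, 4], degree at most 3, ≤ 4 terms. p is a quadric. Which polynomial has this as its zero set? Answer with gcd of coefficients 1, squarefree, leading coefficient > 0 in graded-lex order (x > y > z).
x^2 - y^2 - 3*z

Degree: a saddle surface; a quadric, so deg p = 2.
Symmetries: the y ↦ −y reflection is a symmetry, so y appears only in even powers; mirror symmetry x ↦ −x ⇒ only even powers of x.
Checking where it meets the axes: it meets the z-axis at z = 0 (among the integer gridlines); one x-axis crossing is at x = 0; it crosses the y-axis at the gridline y = 0.
Fitting integer coefficients to these (and the overall shape) gives p.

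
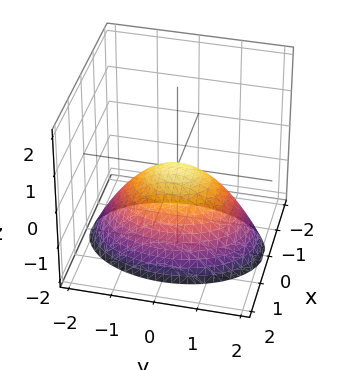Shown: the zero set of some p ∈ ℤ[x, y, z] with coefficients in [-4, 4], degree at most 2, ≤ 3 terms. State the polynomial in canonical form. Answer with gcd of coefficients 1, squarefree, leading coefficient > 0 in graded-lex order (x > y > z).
1. deg p = 2. A single bowl opening along one axis; a quadric.
2. Symmetries: the x ↦ −x reflection is a symmetry, so x appears only in even powers; the y ↦ −y reflection is a symmetry, so y appears only in even powers.
3. From the visible intercepts: one x-axis crossing is at x = 0; it crosses the z-axis at the gridline z = 0; one y-axis crossing is at y = 0.
4. The integer polynomial consistent with all of this is the stated p.

2*x^2 + y^2 + 2*z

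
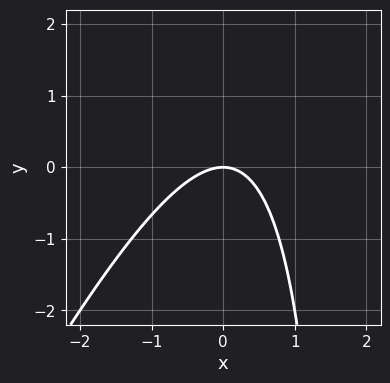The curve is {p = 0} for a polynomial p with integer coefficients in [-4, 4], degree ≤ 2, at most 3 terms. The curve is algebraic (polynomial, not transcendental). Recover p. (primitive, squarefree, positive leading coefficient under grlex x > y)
First, the degree is 2 — the shape is more complex than any degree-1 curve.
Then, checking where it meets the axes: it meets the x-axis at x = 0 (among the integer gridlines); one y-axis crossing is at y = 0.
Finally, assembling these constraints gives the stated polynomial.

2*x^2 - x*y + 2*y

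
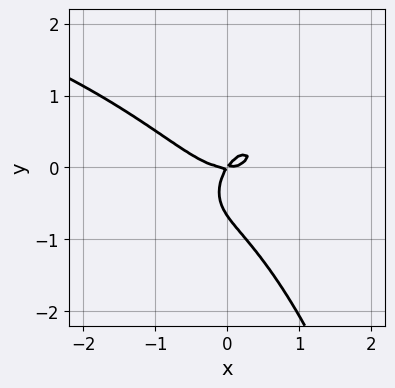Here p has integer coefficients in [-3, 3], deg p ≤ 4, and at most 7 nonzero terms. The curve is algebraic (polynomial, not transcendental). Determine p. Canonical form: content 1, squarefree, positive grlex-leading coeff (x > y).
2*x^2*y^2 + 3*x^3 + 3*y^3 - 3*x*y + 2*y^2

First, deg p = 4. The shape is more complex than any degree-3 curve.
Next, reading off the gridlines: one x-axis crossing is at x = 0; it crosses the y-axis at the gridline y = 0.
Finally, these observations pin down the coefficients.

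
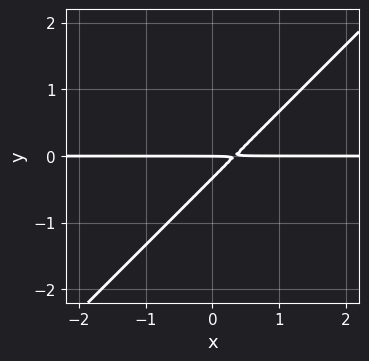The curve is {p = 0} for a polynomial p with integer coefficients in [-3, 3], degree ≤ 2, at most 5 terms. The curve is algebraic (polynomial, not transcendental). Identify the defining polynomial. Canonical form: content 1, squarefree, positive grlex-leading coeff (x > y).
3*x*y - 3*y^2 - y

1. deg p = 2. A generic line meets the curve in up to 2 points.
2. From the axis intercepts and sections: it meets the y-axis at y = 0 (among the integer gridlines); every point of the x-axis in the box is on the curve.
3. Together with the visible shape, these determine p as stated.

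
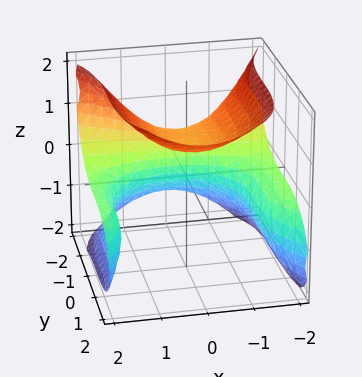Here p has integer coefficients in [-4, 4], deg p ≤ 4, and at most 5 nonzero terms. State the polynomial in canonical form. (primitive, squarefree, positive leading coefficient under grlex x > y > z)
3*x^2*z + y^3 - 2*z^3 - 2*z + 3

deg p = 3.
Checking where it meets the axes: no x-intercept at any integer in the box.
Assembling these constraints gives the stated polynomial.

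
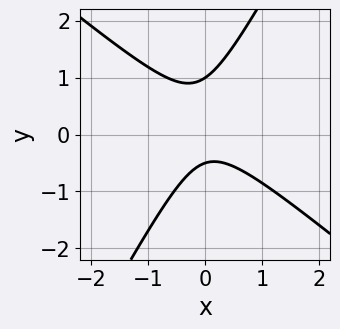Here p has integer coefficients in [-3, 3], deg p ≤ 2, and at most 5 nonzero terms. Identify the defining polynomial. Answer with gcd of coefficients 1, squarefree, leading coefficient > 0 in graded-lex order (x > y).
3*x^2 + 2*x*y - 2*y^2 + y + 1

(a) The degree is 2 — no degree-1 curve has this shape.
(b) From the visible intercepts: the curve avoids every integer x-axis point in the box; one y-axis crossing is at y = 1.
(c) These observations pin down the coefficients.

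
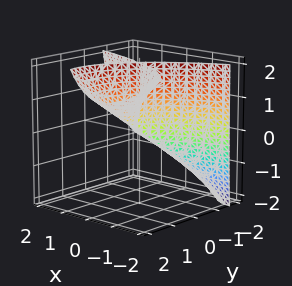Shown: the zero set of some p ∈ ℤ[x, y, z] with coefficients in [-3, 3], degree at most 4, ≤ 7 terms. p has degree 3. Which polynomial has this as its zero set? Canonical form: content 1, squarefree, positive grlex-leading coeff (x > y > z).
(a) There are 2 components.
(b) Degree: the shape is more complex than any degree-2 surface, so deg p = 3.
(c) From the visible intercepts: it meets the x-axis at x = 0 (among the integer gridlines); it meets the y-axis at y = 0 (among the integer gridlines); every point of the z-axis in the box is on the surface.
(d) These observations pin down the coefficients.

x^2*y + 2*x*y*z + 2*y^3 - 3*y^2*z + 3*x^2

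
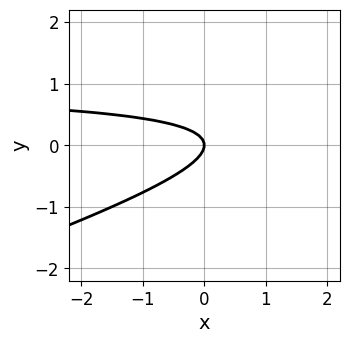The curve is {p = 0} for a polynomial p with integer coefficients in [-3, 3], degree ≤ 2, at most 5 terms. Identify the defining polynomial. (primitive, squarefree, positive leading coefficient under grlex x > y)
First, degree: the shape is more complex than any degree-1 curve, so deg p = 2.
Then, against the integer gridlines: one y-axis crossing is at y = 0; it crosses the x-axis at the gridline x = 0.
Finally, putting this together gives p.

x*y - 3*y^2 - x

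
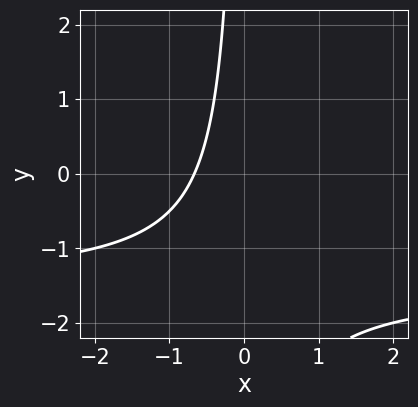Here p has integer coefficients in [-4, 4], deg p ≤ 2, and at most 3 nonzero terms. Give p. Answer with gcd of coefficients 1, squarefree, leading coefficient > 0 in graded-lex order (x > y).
2*x*y + 3*x + 2

(a) deg p = 2. A generic line meets the curve in up to 2 points.
(b) Checking where it meets the axes: the curve avoids every integer y-axis point in the box.
(c) Together with the visible shape, these determine p as stated.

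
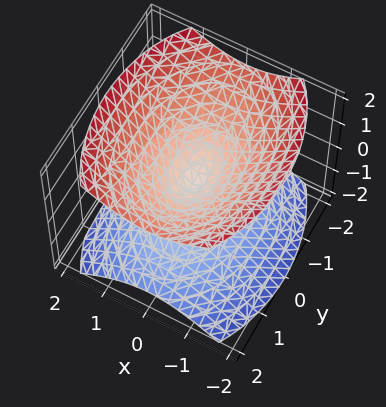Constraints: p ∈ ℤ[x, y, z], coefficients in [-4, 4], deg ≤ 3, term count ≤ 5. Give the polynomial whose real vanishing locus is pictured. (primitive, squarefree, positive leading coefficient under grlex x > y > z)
2*x^2 + y^2 - 2*z^2

1. I count 2 distinct pieces. Treating them together as one polynomial.
2. The degree is 2 — a double cone through the origin; a quadric.
3. Symmetries: it's symmetric under y → −y, forcing even powers of y; mirror symmetry z ↦ −z ⇒ only even powers of z; the x ↦ −x reflection is a symmetry, so x appears only in even powers.
4. From the axis intercepts and sections: it meets the x-axis at x = 0 (among the integer gridlines); one y-axis crossing is at y = 0; it crosses the z-axis at the gridline z = 0.
5. The integer polynomial consistent with all of this is the stated p.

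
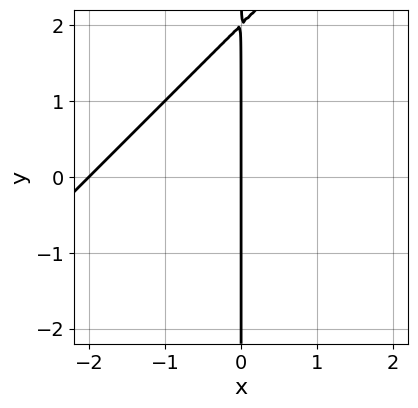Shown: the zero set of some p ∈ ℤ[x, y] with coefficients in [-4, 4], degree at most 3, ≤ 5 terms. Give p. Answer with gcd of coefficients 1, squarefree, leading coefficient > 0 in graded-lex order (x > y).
1. The degree is 2 — no degree-1 curve has this shape.
2. Observable constraints: every point of the y-axis in the box is on the curve; the x-axis gridline crossings are at x ∈ {-2, 0}.
3. Matching integer coefficients to the picture gives p.

x^2 - x*y + 2*x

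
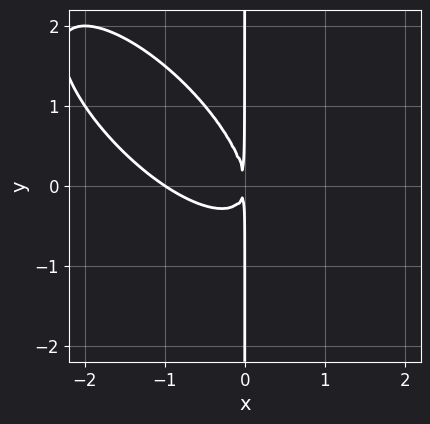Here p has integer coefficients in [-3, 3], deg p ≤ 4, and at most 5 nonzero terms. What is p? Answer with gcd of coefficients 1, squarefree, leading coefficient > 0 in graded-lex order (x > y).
2*x^3 + 3*x^2*y + 2*x*y^2 + 2*x^2

First, the degree is 3 — the shape is more complex than any degree-2 curve.
Then, from the axis intercepts and sections: every point of the y-axis in the box is on the curve; it crosses the x-axis at the gridline x = -1.
Finally, solving for integer coefficients yields p as stated.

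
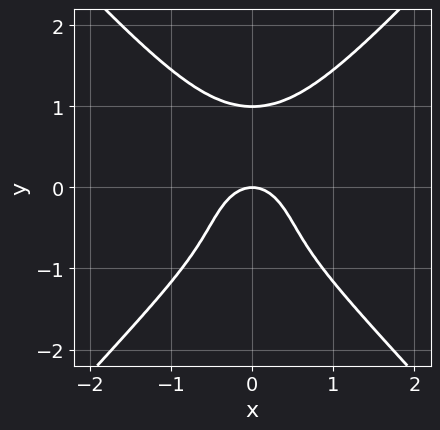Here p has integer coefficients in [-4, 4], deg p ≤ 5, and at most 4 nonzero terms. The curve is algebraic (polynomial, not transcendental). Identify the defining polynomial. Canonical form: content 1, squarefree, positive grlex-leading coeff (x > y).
3*x^4 - 2*y^4 + 3*x^2 + 2*y

deg p = 4.
Symmetries: mirror symmetry x ↦ −x ⇒ only even powers of x.
From the axis intercepts and sections: the y-axis gridline crossings are at y ∈ {0, 1}; it meets the x-axis at x = 0 (among the integer gridlines).
The integer polynomial consistent with all of this is the stated p.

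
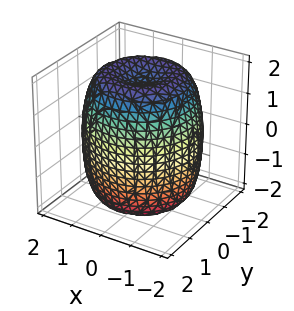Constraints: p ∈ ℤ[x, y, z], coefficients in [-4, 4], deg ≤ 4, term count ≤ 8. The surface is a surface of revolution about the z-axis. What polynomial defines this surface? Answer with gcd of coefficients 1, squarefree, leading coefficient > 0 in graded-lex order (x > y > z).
(a) The degree is 4 — no degree-3 surface has this shape.
(b) Symmetries: rotational symmetry about the z-axis ⇒ p depends on x, y only through x² + y².
(c) Checking where it meets the axes: a circular section at z = -1 has radius between 1 and 2.
(d) These observations pin down the coefficients.

x^4 + 2*x^2*y^2 + y^4 - 2*x^2 - 2*y^2 + z^2 - 3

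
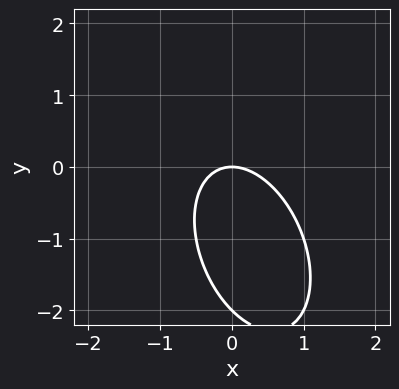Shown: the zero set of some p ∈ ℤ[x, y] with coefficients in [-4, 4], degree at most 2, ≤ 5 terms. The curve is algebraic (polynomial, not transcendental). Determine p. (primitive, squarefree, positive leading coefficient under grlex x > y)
2*x^2 + x*y + y^2 + 2*y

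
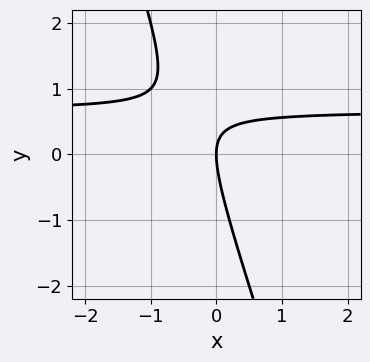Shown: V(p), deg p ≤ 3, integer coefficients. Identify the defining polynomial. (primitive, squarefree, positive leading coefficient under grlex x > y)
The degree is 2 — the shape is more complex than any degree-1 curve.
Observable constraints: it meets the x-axis at x = 0 (among the integer gridlines); one y-axis crossing is at y = 0.
Fitting integer coefficients to these (and the overall shape) gives p.

3*x*y + y^2 - 2*x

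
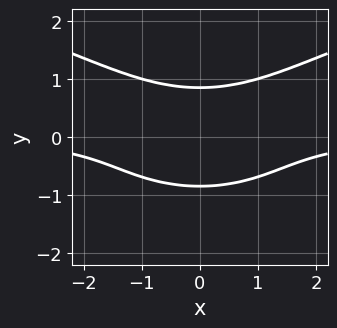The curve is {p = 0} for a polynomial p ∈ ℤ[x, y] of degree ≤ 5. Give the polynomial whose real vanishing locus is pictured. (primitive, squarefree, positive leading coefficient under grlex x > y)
First, deg p = 4. The shape is more complex than any degree-3 curve.
Next, symmetries: the x ↦ −x reflection is a symmetry, so x appears only in even powers.
Then, observable constraints: no x-intercept at any integer in the box.
Finally, putting this together gives p.

3*y^4 - 2*x^2*y + 2*y^2 - 3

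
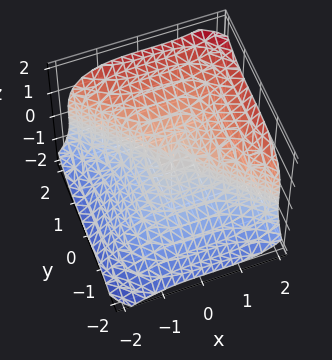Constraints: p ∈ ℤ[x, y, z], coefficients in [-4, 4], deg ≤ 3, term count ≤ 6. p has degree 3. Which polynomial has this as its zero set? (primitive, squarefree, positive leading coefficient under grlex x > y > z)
1. The degree is 3 — no degree-2 surface has this shape.
2. From the axis intercepts and sections: one y-axis crossing is at y = 0; one x-axis crossing is at x = 0.
3. Fitting integer coefficients to these (and the overall shape) gives p.

2*x^3 + 2*y^3 - 3*z^3 - x^2 + z^2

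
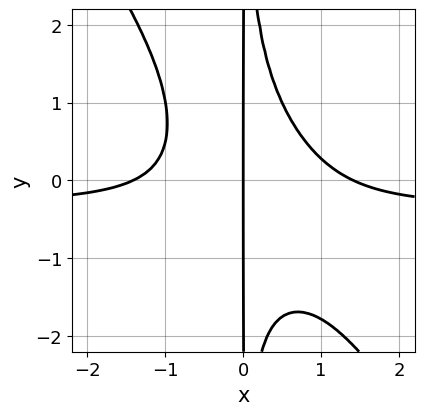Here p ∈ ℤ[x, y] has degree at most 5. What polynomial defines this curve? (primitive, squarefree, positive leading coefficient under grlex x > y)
1. The degree is 4 — a generic line meets the curve in up to 4 points.
2. Observable constraints: every point of the y-axis in the box is on the curve; it crosses the x-axis at the gridline x = 0.
3. Assembling these constraints gives the stated polynomial.

3*x^3*y + 2*x^2*y^2 + x^3 - 2*x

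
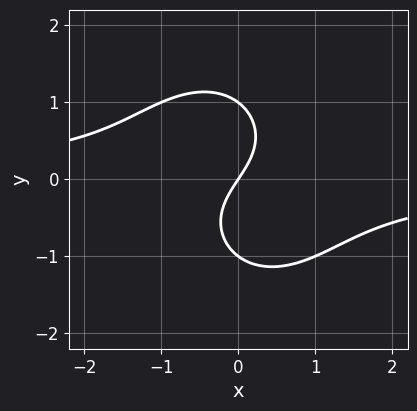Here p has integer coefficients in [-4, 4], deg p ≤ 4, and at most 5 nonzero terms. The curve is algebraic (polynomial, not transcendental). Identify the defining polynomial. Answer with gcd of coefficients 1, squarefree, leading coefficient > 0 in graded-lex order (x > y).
1. The degree is 3 — a generic line meets the curve in up to 3 points.
2. From the axis intercepts and sections: one x-axis crossing is at x = 0; among the integer gridlines, it crosses the y-axis at y ∈ {-1, 0, 1}.
3. Assembling these constraints gives the stated polynomial.

3*x^2*y + 2*y^3 + 3*x - 2*y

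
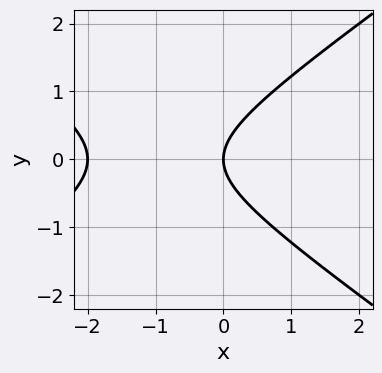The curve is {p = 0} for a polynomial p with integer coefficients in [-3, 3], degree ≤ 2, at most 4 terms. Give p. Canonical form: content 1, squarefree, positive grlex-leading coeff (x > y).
x^2 - 2*y^2 + 2*x

First, degree: no degree-1 curve has this shape, so deg p = 2.
Then, symmetries: the y ↦ −y reflection is a symmetry, so y appears only in even powers.
Then, checking where it meets the axes: one y-axis crossing is at y = 0; among the integer gridlines, it crosses the x-axis at x ∈ {-2, 0}.
Finally, the integer polynomial consistent with all of this is the stated p.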